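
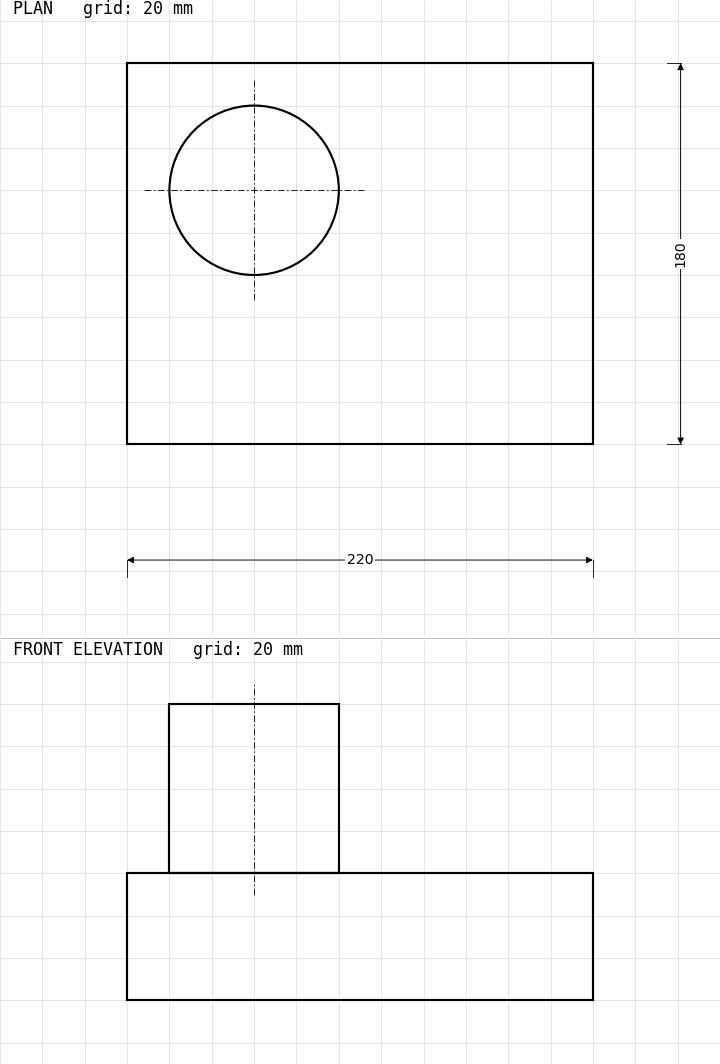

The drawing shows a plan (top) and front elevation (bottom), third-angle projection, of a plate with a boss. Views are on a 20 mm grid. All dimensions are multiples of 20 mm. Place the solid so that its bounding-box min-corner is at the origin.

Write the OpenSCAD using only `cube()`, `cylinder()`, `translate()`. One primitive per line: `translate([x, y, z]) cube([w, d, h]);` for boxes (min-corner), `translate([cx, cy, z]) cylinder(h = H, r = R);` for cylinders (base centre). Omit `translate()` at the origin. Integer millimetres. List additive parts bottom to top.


cube([220, 180, 60]);
translate([60, 120, 60]) cylinder(h = 80, r = 40);


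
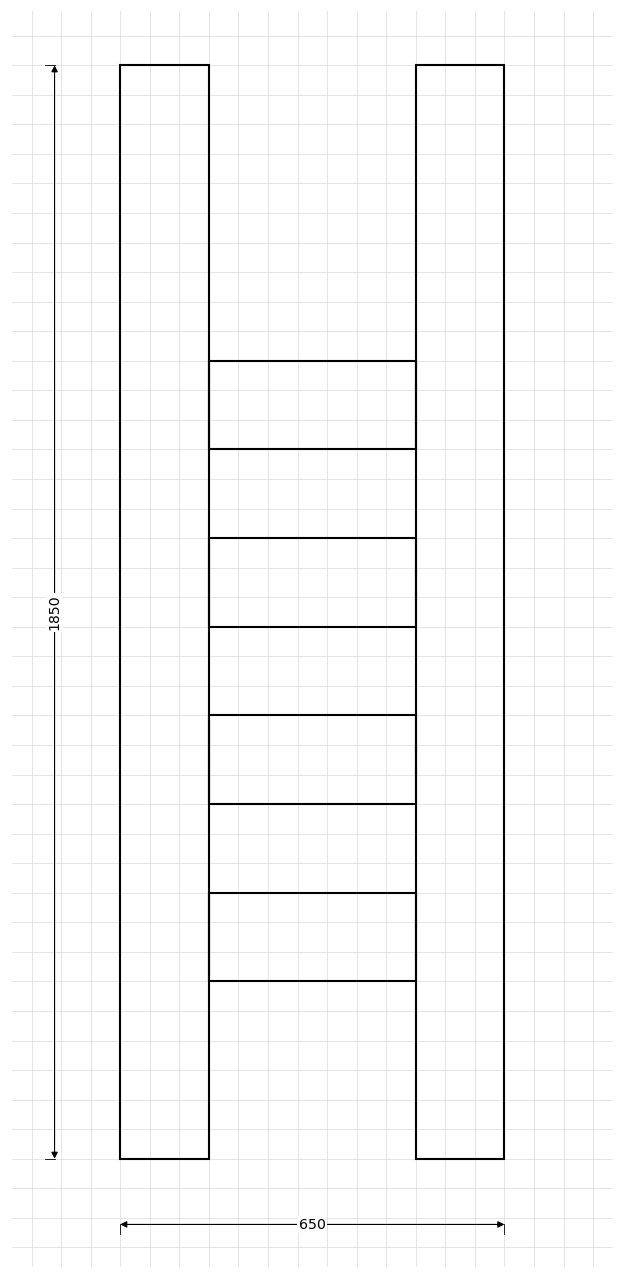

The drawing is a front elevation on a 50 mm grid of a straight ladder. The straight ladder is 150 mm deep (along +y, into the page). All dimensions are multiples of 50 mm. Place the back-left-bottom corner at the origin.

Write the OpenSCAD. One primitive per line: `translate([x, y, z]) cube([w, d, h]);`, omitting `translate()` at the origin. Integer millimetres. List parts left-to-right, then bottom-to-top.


cube([150, 150, 1850]);
translate([150, 0, 300]) cube([350, 150, 150]);
translate([150, 0, 600]) cube([350, 150, 150]);
translate([150, 0, 900]) cube([350, 150, 150]);
translate([150, 0, 1200]) cube([350, 150, 150]);
translate([500, 0, 0]) cube([150, 150, 1850]);


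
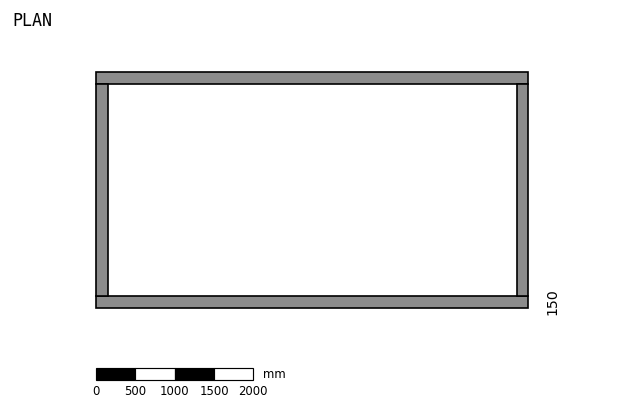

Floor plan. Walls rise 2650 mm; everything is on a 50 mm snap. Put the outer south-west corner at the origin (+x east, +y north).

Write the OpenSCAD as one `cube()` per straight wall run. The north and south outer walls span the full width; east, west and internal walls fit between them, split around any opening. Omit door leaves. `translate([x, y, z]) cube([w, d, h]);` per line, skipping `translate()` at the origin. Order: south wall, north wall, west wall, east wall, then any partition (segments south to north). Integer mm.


cube([5500, 150, 2650]);
translate([0, 2850, 0]) cube([5500, 150, 2650]);
translate([0, 150, 0]) cube([150, 2700, 2650]);
translate([5350, 150, 0]) cube([150, 2700, 2650]);


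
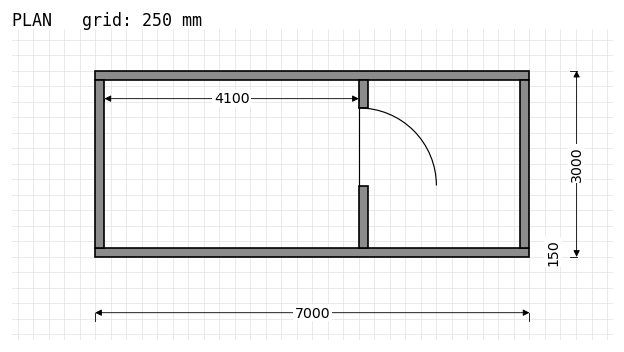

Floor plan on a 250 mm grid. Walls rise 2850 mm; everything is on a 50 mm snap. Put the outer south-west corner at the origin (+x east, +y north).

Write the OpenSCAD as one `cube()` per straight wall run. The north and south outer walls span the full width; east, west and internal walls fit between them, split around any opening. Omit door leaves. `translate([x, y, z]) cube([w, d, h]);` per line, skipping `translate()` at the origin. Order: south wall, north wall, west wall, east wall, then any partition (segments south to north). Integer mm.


cube([7000, 150, 2850]);
translate([0, 2850, 0]) cube([7000, 150, 2850]);
translate([0, 150, 0]) cube([150, 2700, 2850]);
translate([6850, 150, 0]) cube([150, 2700, 2850]);
translate([4250, 150, 0]) cube([150, 1000, 2850]);
translate([4250, 2400, 0]) cube([150, 450, 2850]);


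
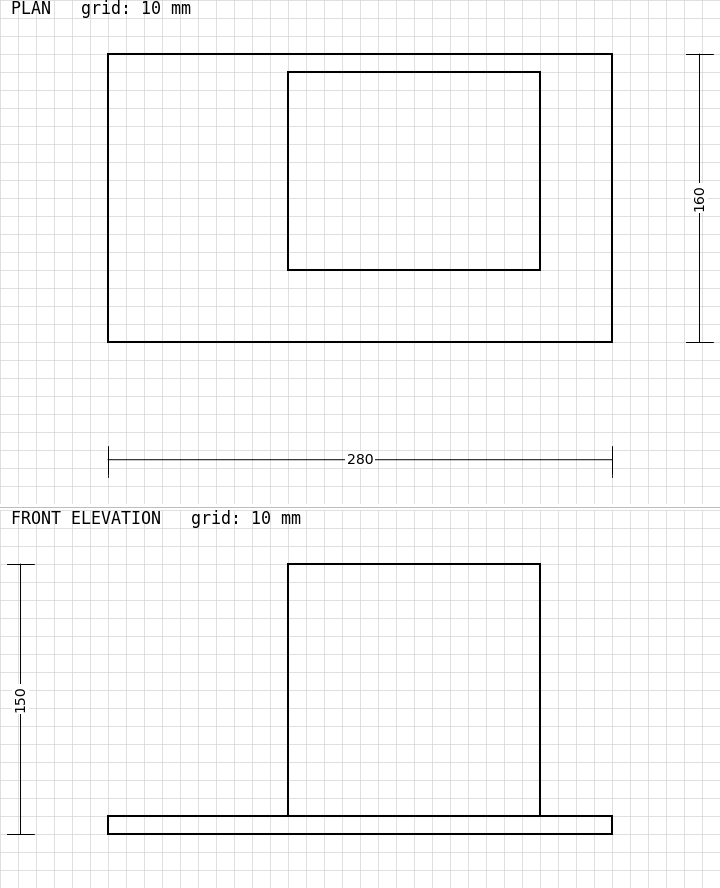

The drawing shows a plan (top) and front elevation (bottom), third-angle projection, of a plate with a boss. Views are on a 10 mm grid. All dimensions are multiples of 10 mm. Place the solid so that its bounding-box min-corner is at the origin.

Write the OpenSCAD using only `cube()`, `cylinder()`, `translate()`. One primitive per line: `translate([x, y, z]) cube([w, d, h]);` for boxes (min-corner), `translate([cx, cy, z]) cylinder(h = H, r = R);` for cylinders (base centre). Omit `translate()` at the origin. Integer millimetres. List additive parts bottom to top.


cube([280, 160, 10]);
translate([100, 40, 10]) cube([140, 110, 140]);


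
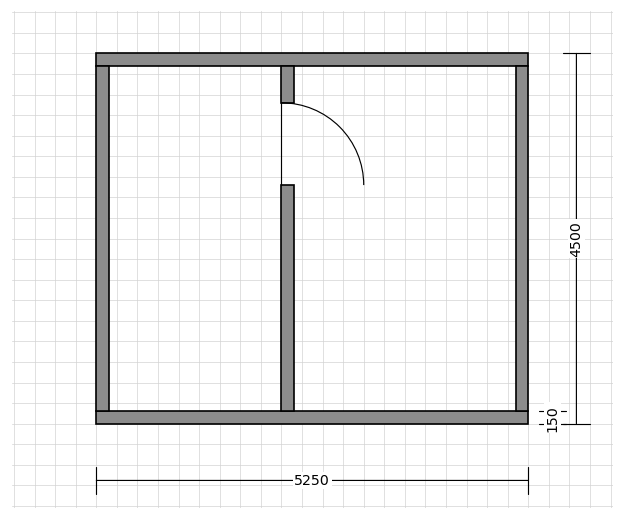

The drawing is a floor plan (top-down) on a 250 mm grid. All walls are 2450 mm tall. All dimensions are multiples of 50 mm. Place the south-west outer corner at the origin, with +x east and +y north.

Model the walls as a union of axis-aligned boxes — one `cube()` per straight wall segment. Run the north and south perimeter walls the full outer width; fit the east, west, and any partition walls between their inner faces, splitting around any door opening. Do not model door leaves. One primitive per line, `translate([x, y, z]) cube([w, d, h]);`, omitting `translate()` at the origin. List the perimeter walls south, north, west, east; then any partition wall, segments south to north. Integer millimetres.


cube([5250, 150, 2450]);
translate([0, 4350, 0]) cube([5250, 150, 2450]);
translate([0, 150, 0]) cube([150, 4200, 2450]);
translate([5100, 150, 0]) cube([150, 4200, 2450]);
translate([2250, 150, 0]) cube([150, 2750, 2450]);
translate([2250, 3900, 0]) cube([150, 450, 2450]);


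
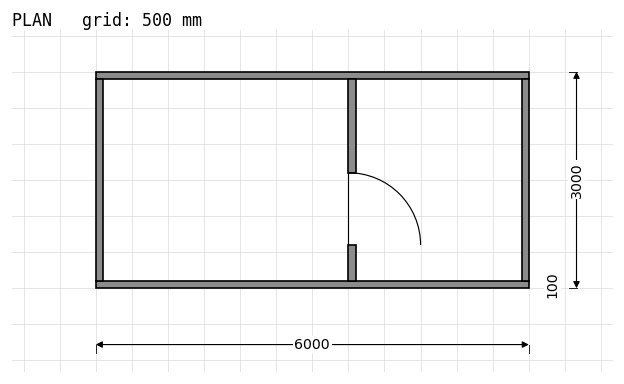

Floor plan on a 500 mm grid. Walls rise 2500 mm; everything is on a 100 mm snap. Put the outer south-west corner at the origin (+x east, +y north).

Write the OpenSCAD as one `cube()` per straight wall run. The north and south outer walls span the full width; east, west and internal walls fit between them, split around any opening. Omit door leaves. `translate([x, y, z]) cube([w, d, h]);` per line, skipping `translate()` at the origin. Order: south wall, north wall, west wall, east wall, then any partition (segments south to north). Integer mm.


cube([6000, 100, 2500]);
translate([0, 2900, 0]) cube([6000, 100, 2500]);
translate([0, 100, 0]) cube([100, 2800, 2500]);
translate([5900, 100, 0]) cube([100, 2800, 2500]);
translate([3500, 100, 0]) cube([100, 500, 2500]);
translate([3500, 1600, 0]) cube([100, 1300, 2500]);


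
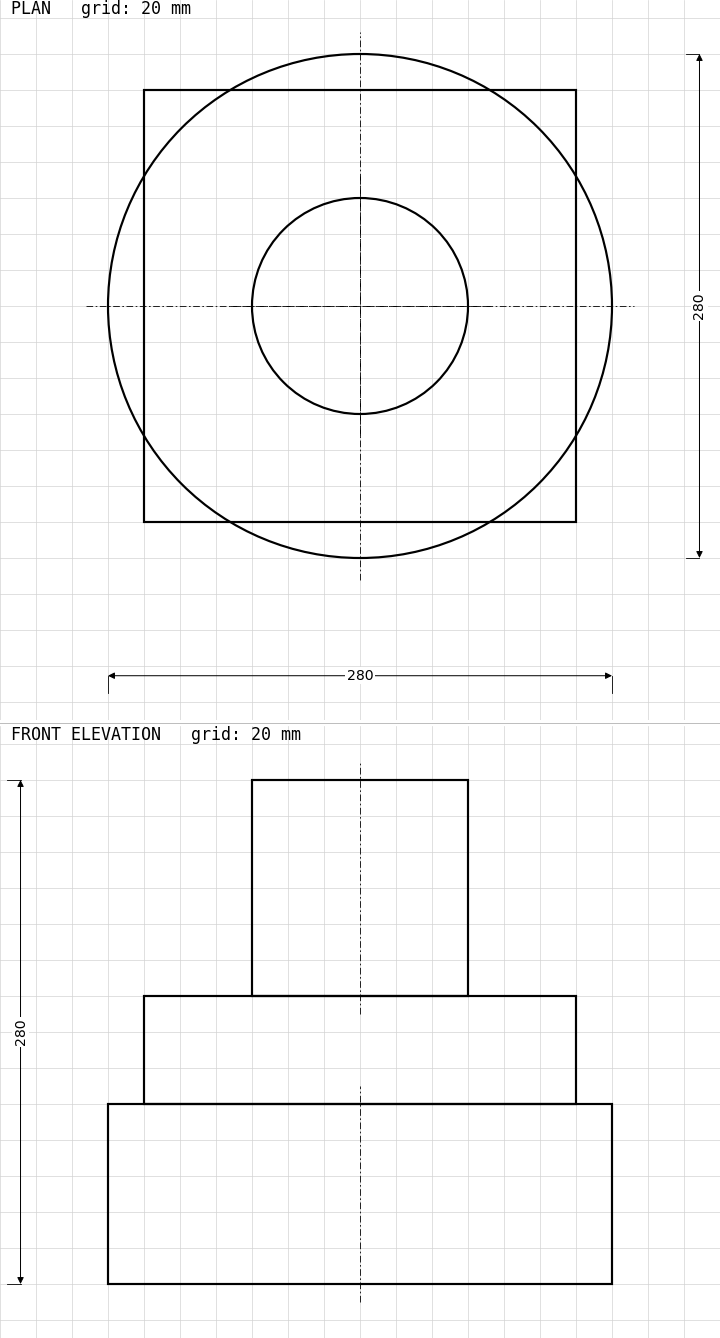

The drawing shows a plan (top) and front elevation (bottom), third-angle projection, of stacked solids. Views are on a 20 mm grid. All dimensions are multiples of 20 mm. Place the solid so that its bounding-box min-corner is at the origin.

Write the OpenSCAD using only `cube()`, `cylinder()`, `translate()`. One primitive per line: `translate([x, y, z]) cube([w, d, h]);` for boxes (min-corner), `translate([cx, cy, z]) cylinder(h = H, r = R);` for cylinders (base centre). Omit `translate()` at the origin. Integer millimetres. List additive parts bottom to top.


translate([140, 140, 0]) cylinder(h = 100, r = 140);
translate([20, 20, 100]) cube([240, 240, 60]);
translate([140, 140, 160]) cylinder(h = 120, r = 60);


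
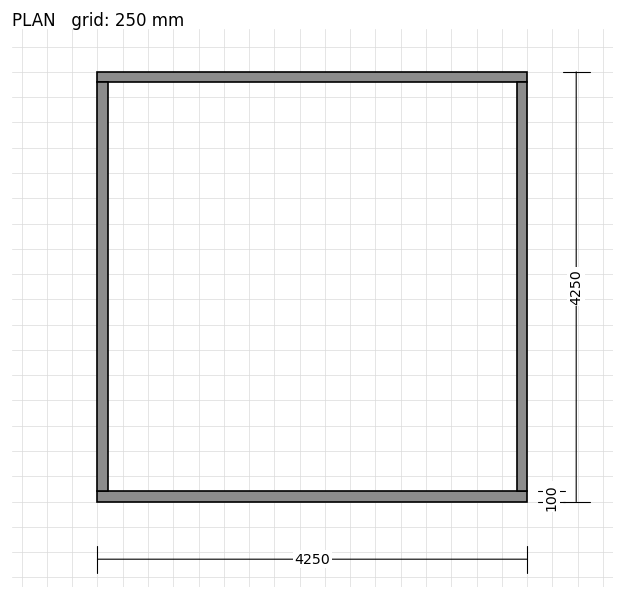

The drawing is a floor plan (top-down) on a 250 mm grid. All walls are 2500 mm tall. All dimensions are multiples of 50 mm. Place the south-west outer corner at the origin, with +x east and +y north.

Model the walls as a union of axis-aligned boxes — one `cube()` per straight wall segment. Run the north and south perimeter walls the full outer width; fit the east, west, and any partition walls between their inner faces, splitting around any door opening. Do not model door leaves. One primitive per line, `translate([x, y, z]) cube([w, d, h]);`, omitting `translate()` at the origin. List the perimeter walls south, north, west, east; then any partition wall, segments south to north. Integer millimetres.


cube([4250, 100, 2500]);
translate([0, 4150, 0]) cube([4250, 100, 2500]);
translate([0, 100, 0]) cube([100, 4050, 2500]);
translate([4150, 100, 0]) cube([100, 4050, 2500]);


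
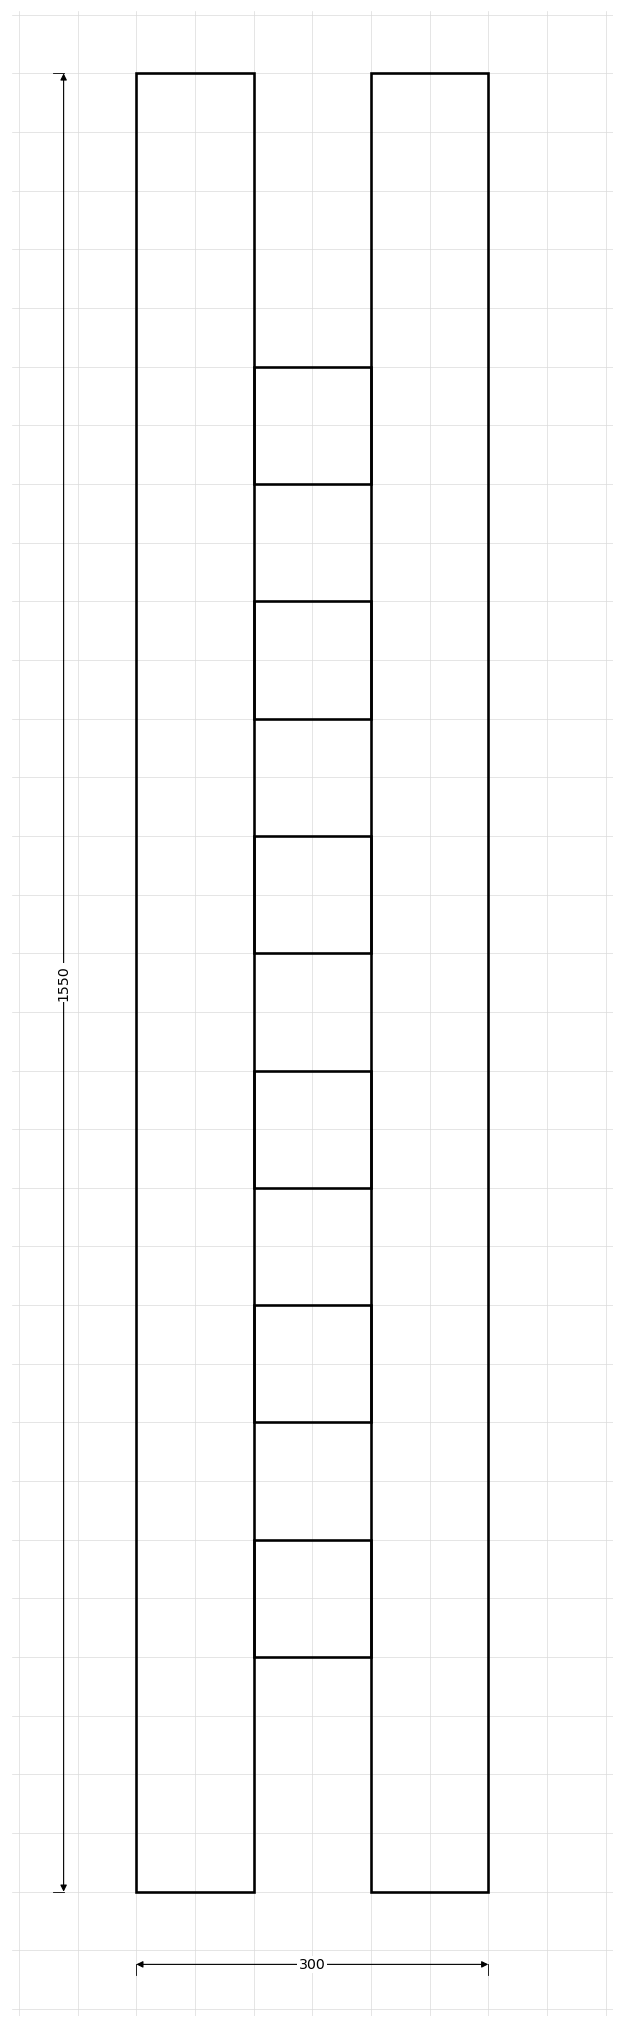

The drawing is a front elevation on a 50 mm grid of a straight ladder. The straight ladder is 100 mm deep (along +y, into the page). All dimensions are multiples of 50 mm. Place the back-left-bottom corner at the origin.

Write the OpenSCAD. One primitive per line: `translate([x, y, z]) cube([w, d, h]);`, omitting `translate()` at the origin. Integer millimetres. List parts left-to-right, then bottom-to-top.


cube([100, 100, 1550]);
translate([100, 0, 200]) cube([100, 100, 100]);
translate([100, 0, 400]) cube([100, 100, 100]);
translate([100, 0, 600]) cube([100, 100, 100]);
translate([100, 0, 800]) cube([100, 100, 100]);
translate([100, 0, 1000]) cube([100, 100, 100]);
translate([100, 0, 1200]) cube([100, 100, 100]);
translate([200, 0, 0]) cube([100, 100, 1550]);


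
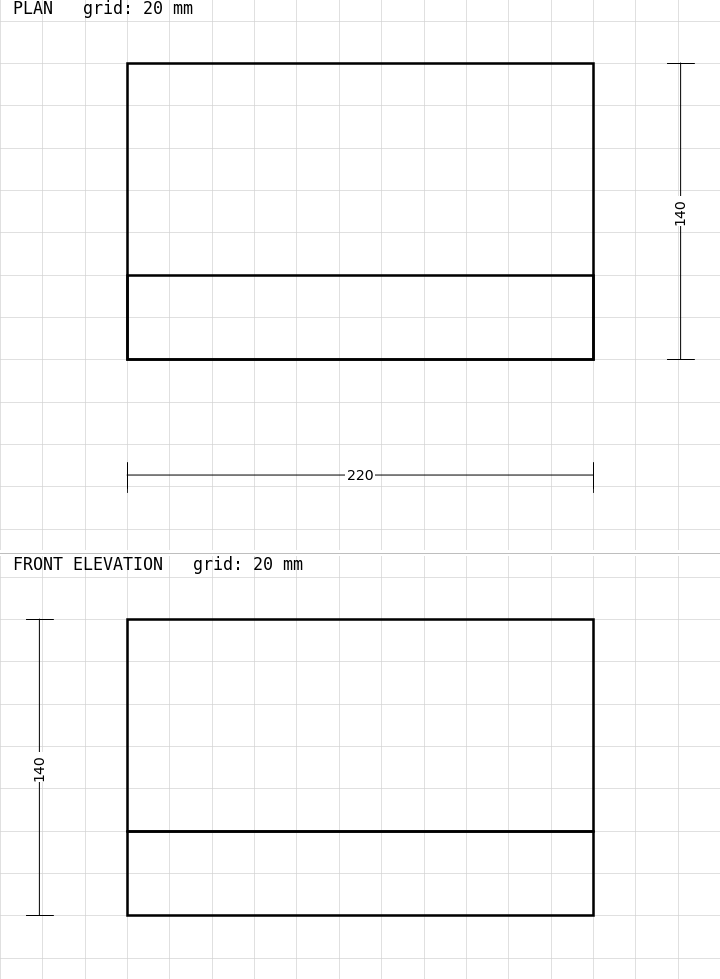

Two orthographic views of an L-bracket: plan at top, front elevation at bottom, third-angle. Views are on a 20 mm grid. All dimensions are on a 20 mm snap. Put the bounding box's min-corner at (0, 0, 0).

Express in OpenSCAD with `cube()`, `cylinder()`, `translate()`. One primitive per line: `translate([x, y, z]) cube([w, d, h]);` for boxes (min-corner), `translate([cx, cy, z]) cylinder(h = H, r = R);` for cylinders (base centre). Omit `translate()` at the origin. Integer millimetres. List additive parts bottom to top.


cube([220, 140, 40]);
translate([0, 0, 40]) cube([220, 40, 100]);


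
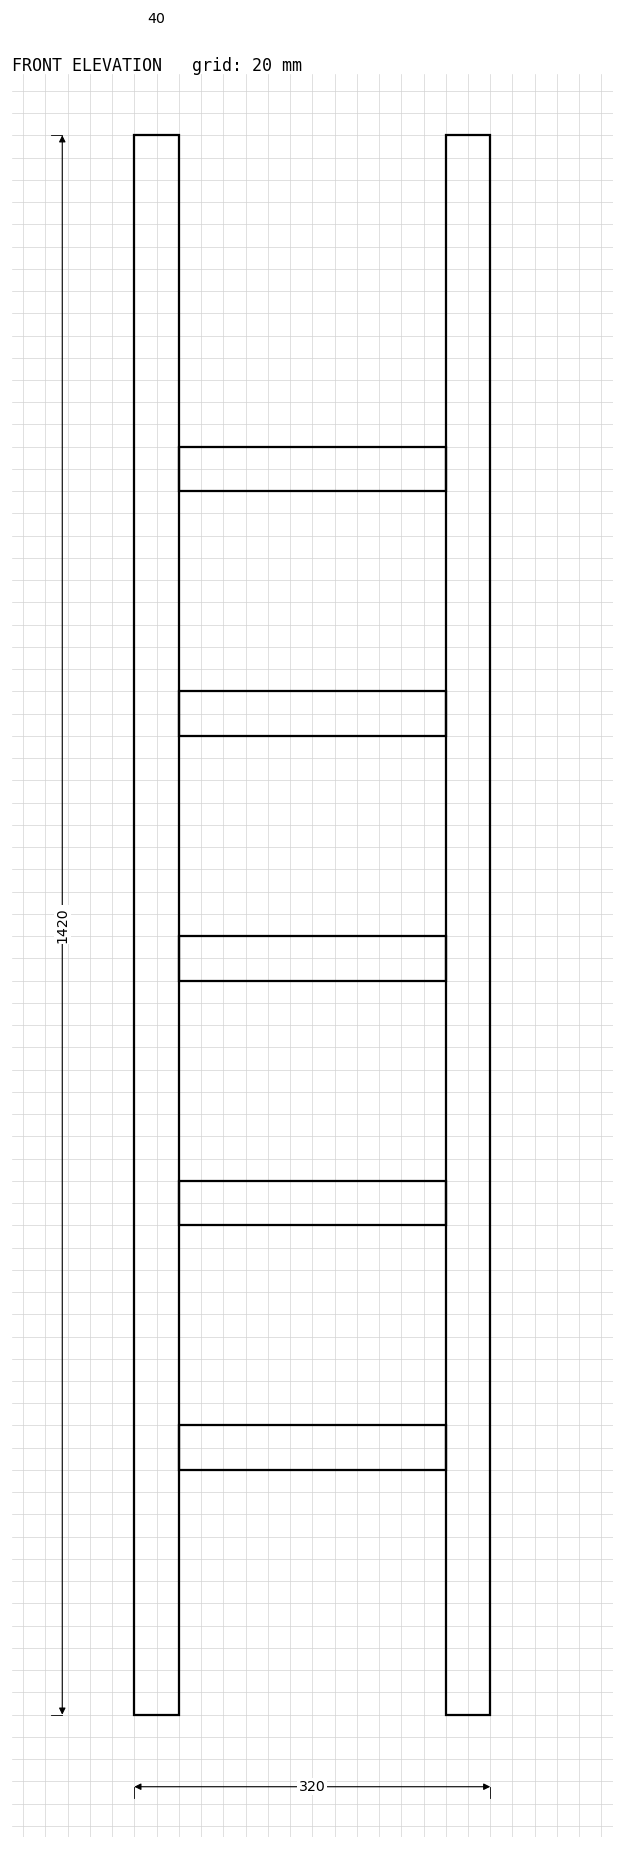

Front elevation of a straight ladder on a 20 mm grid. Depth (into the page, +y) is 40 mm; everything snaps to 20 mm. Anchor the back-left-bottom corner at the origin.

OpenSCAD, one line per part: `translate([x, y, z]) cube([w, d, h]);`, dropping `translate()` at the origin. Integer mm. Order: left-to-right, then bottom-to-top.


cube([40, 40, 1420]);
translate([40, 0, 220]) cube([240, 40, 40]);
translate([40, 0, 440]) cube([240, 40, 40]);
translate([40, 0, 660]) cube([240, 40, 40]);
translate([40, 0, 880]) cube([240, 40, 40]);
translate([40, 0, 1100]) cube([240, 40, 40]);
translate([280, 0, 0]) cube([40, 40, 1420]);


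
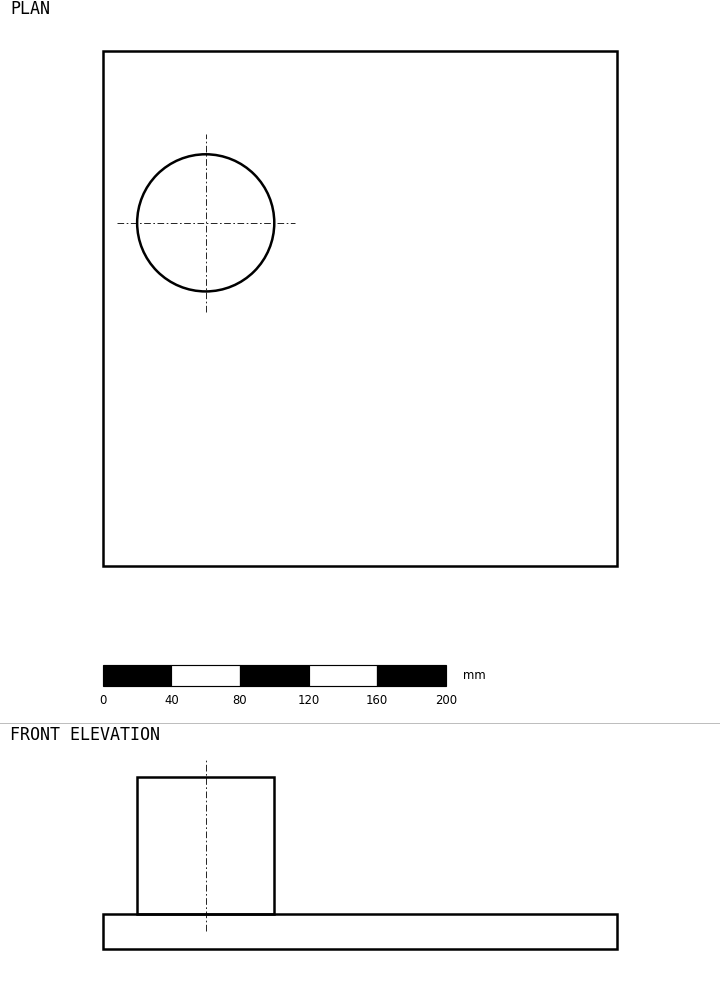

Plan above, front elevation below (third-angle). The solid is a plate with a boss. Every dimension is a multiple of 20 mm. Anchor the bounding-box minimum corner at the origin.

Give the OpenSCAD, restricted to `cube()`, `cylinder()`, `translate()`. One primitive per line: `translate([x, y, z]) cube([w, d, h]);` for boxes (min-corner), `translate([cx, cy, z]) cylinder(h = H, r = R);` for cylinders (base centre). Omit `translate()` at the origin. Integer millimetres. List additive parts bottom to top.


cube([300, 300, 20]);
translate([60, 200, 20]) cylinder(h = 80, r = 40);


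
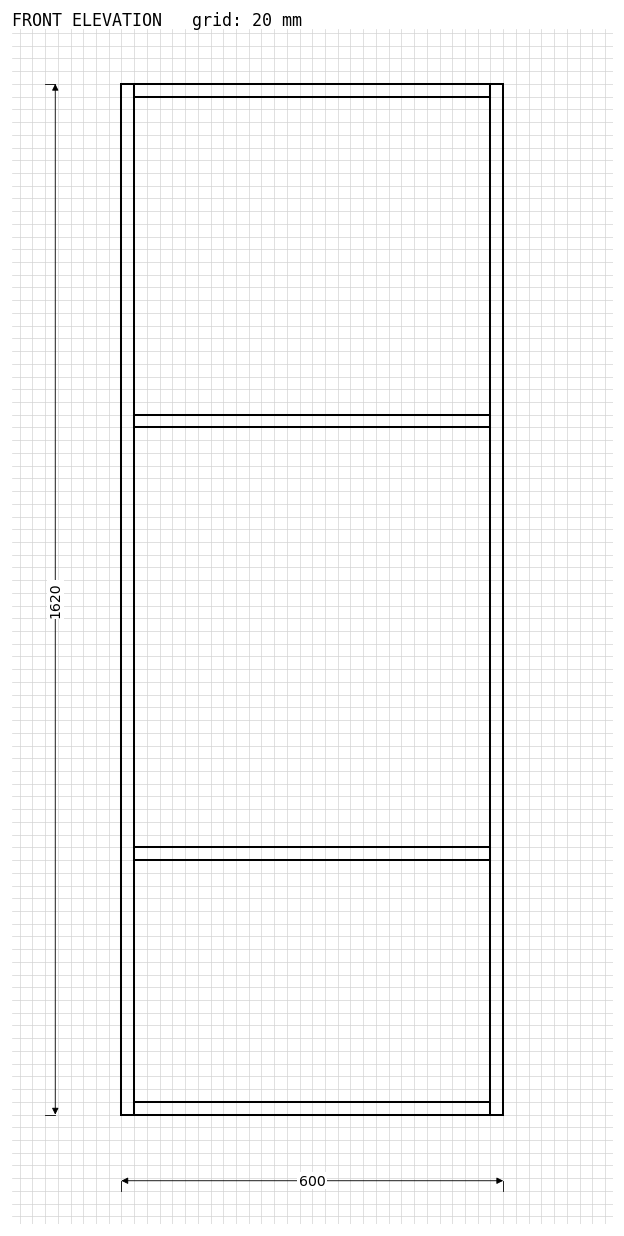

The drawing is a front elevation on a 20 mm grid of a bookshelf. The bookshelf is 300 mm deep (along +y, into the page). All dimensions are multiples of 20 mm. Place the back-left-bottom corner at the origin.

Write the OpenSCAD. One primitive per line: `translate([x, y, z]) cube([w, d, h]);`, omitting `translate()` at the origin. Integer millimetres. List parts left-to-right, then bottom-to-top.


cube([20, 300, 1620]);
translate([20, 0, 0]) cube([560, 300, 20]);
translate([20, 0, 400]) cube([560, 300, 20]);
translate([20, 0, 1080]) cube([560, 300, 20]);
translate([20, 0, 1600]) cube([560, 300, 20]);
translate([580, 0, 0]) cube([20, 300, 1620]);


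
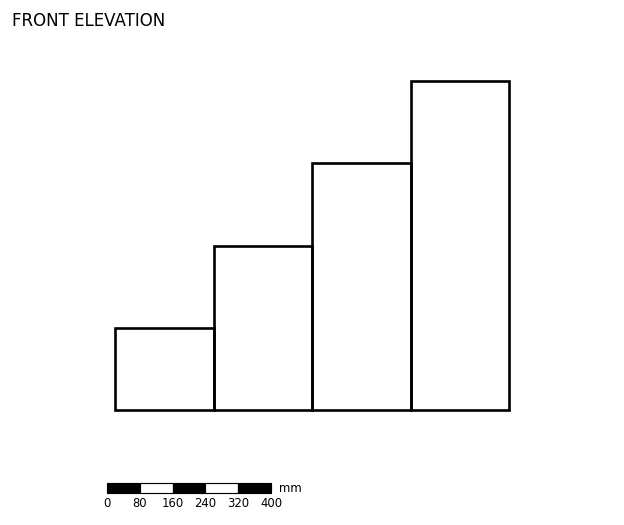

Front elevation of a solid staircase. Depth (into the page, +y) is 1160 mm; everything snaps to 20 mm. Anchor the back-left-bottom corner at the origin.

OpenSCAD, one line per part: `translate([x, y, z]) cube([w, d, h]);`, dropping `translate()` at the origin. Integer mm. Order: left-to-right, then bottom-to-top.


cube([240, 1160, 200]);
translate([240, 0, 0]) cube([240, 1160, 400]);
translate([480, 0, 0]) cube([240, 1160, 600]);
translate([720, 0, 0]) cube([240, 1160, 800]);


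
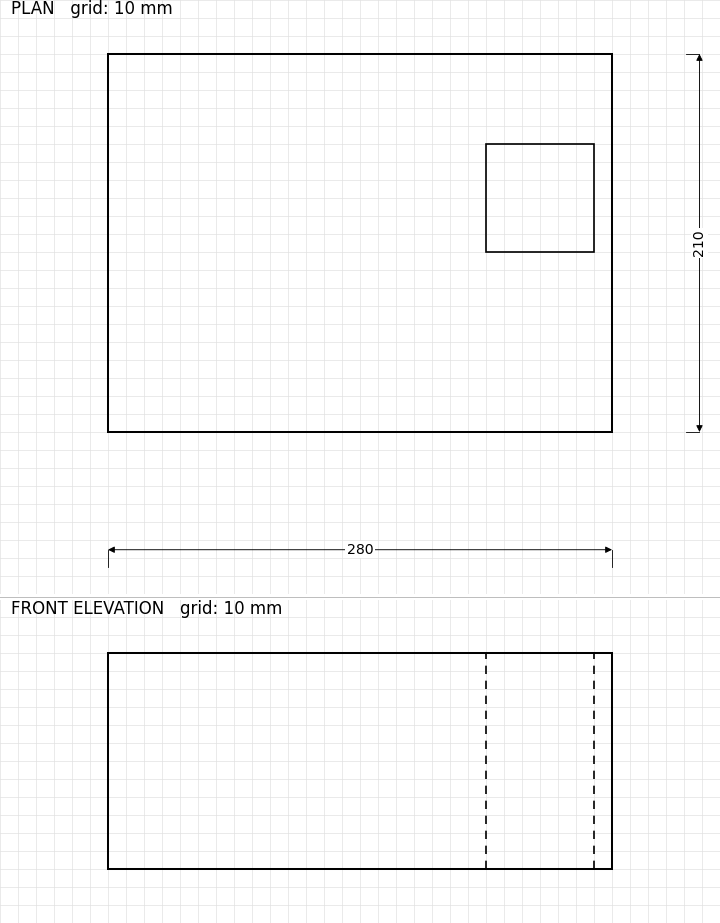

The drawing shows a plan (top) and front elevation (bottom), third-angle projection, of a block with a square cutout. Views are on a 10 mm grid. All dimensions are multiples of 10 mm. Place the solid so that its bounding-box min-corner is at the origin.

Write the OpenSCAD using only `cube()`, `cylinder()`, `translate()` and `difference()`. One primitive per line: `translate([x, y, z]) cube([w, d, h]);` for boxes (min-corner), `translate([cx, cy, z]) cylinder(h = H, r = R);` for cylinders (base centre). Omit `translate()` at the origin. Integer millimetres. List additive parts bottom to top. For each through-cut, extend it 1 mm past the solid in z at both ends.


difference() {
  cube([280, 210, 120]);
  translate([210, 100, -1]) cube([60, 60, 122]);
}


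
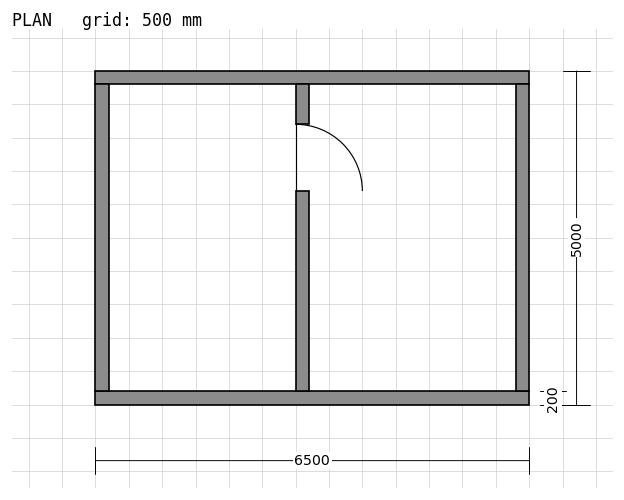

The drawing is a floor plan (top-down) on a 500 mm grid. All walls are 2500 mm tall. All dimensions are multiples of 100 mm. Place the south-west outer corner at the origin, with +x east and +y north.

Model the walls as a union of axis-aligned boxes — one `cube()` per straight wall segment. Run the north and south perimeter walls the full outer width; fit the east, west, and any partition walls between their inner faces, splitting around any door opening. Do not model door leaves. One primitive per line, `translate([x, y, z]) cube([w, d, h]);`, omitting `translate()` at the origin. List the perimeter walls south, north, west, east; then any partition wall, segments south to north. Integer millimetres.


cube([6500, 200, 2500]);
translate([0, 4800, 0]) cube([6500, 200, 2500]);
translate([0, 200, 0]) cube([200, 4600, 2500]);
translate([6300, 200, 0]) cube([200, 4600, 2500]);
translate([3000, 200, 0]) cube([200, 3000, 2500]);
translate([3000, 4200, 0]) cube([200, 600, 2500]);


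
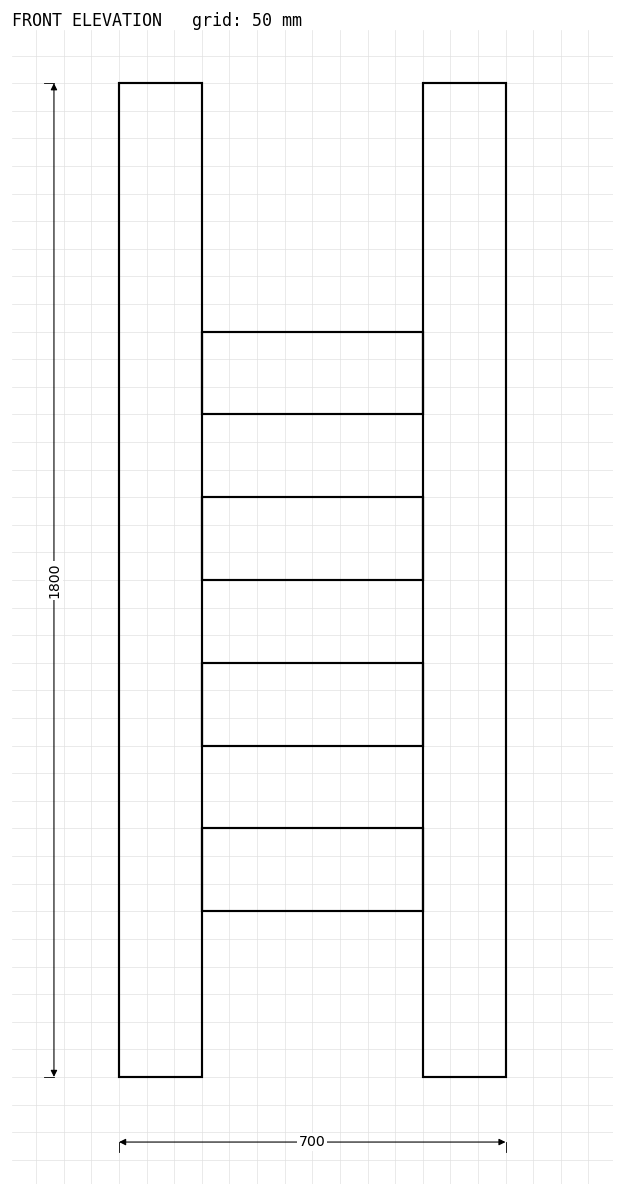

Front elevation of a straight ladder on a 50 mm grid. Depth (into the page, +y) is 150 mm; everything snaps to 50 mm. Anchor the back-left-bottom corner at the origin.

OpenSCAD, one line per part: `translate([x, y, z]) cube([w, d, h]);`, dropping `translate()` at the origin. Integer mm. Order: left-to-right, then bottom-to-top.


cube([150, 150, 1800]);
translate([150, 0, 300]) cube([400, 150, 150]);
translate([150, 0, 600]) cube([400, 150, 150]);
translate([150, 0, 900]) cube([400, 150, 150]);
translate([150, 0, 1200]) cube([400, 150, 150]);
translate([550, 0, 0]) cube([150, 150, 1800]);


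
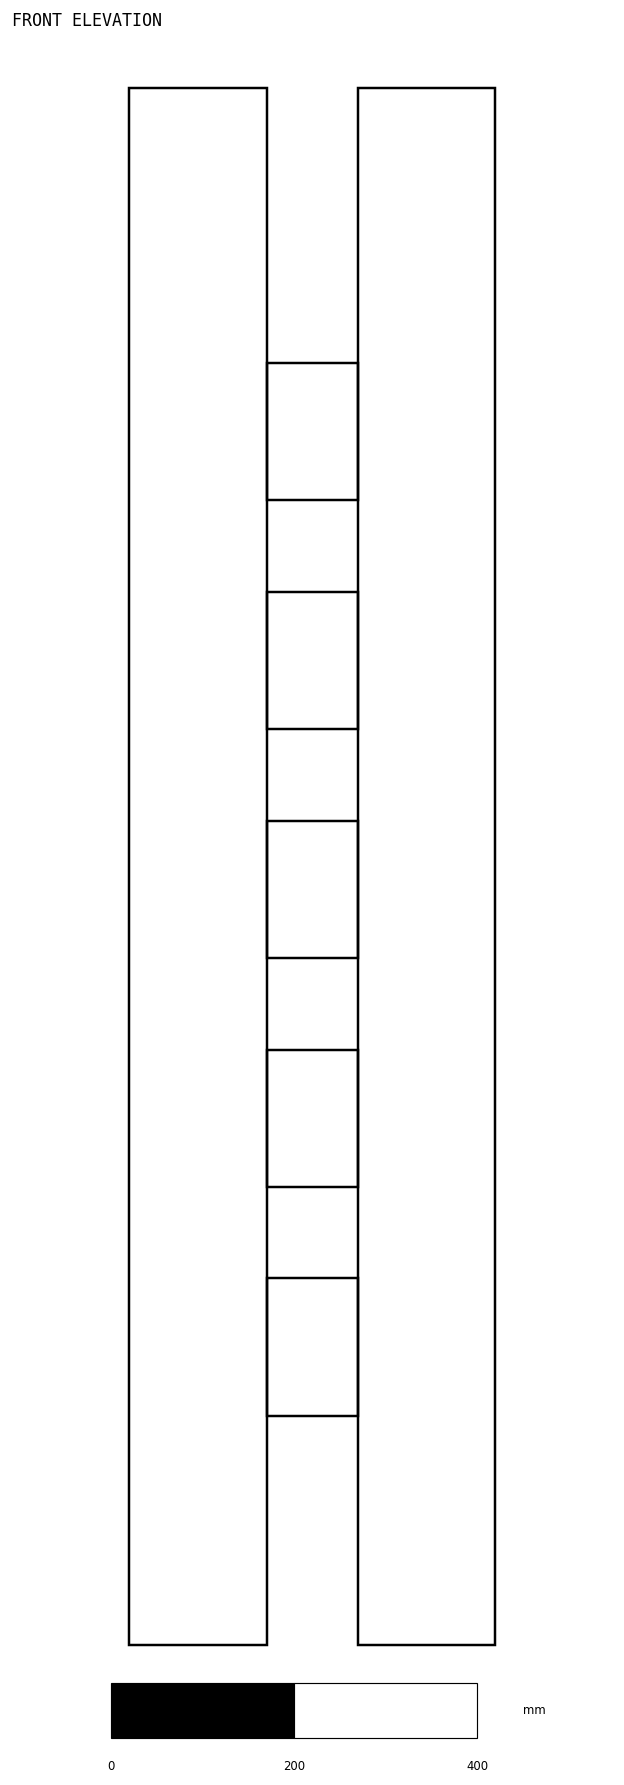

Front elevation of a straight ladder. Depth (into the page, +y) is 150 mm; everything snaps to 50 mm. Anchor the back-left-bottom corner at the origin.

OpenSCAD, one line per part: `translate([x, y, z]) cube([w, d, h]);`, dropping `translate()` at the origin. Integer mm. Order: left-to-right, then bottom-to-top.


cube([150, 150, 1700]);
translate([150, 0, 250]) cube([100, 150, 150]);
translate([150, 0, 500]) cube([100, 150, 150]);
translate([150, 0, 750]) cube([100, 150, 150]);
translate([150, 0, 1000]) cube([100, 150, 150]);
translate([150, 0, 1250]) cube([100, 150, 150]);
translate([250, 0, 0]) cube([150, 150, 1700]);


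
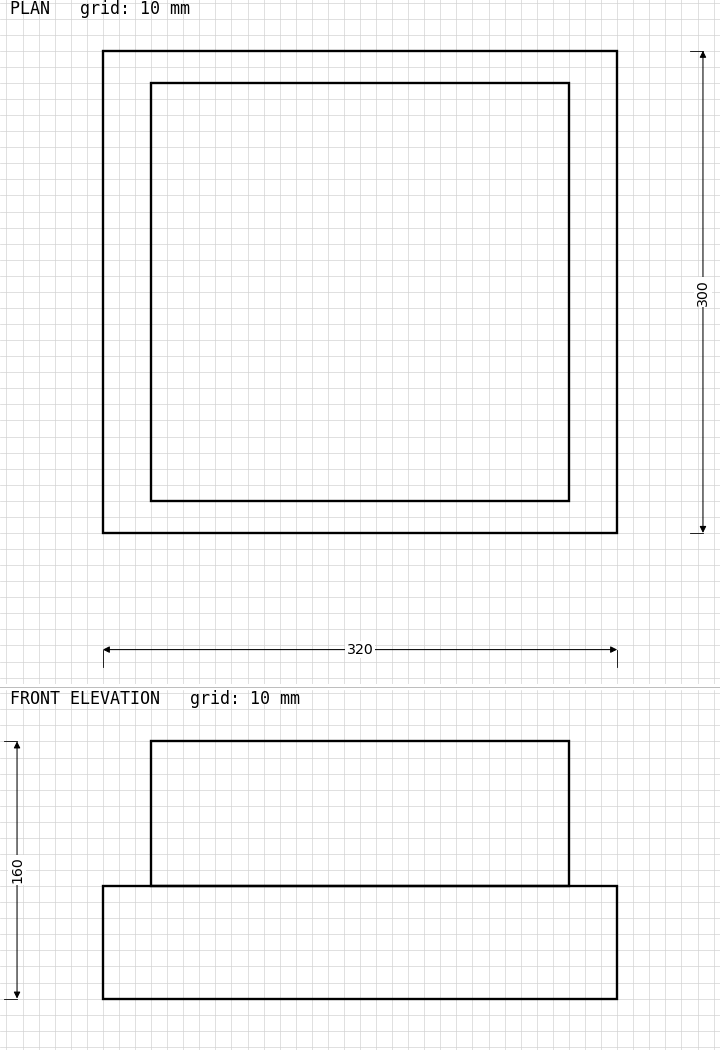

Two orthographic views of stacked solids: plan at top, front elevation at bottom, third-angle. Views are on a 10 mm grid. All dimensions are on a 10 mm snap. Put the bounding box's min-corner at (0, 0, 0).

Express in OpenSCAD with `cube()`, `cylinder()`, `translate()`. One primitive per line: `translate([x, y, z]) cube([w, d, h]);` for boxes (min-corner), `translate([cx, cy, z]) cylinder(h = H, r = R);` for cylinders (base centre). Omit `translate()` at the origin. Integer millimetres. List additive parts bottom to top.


cube([320, 300, 70]);
translate([30, 20, 70]) cube([260, 260, 90]);


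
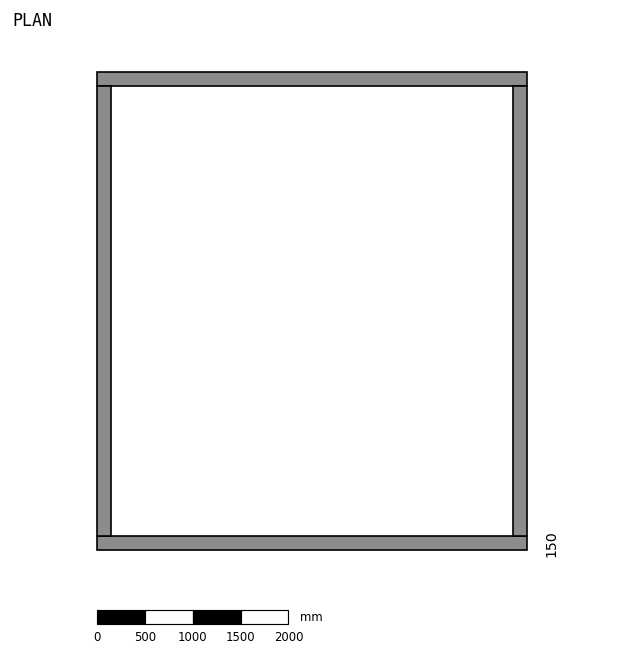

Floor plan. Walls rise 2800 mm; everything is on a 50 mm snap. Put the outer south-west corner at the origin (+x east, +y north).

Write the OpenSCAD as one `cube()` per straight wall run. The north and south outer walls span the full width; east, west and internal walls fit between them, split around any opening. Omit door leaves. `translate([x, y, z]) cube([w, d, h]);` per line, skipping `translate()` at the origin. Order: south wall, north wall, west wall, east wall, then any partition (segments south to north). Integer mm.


cube([4500, 150, 2800]);
translate([0, 4850, 0]) cube([4500, 150, 2800]);
translate([0, 150, 0]) cube([150, 4700, 2800]);
translate([4350, 150, 0]) cube([150, 4700, 2800]);


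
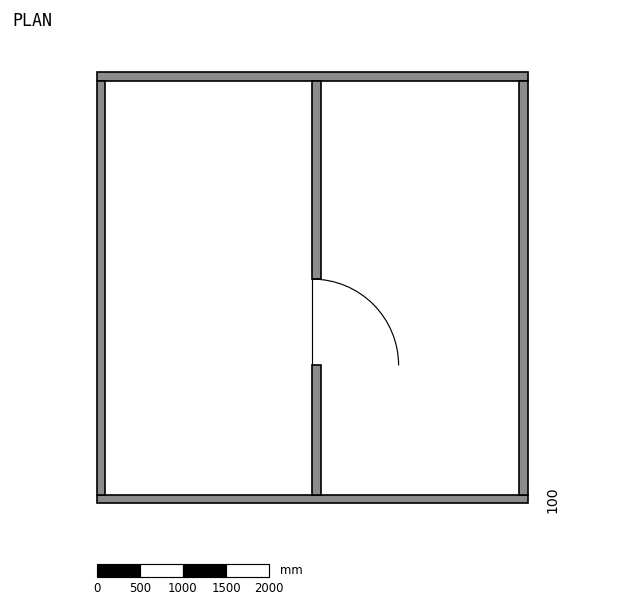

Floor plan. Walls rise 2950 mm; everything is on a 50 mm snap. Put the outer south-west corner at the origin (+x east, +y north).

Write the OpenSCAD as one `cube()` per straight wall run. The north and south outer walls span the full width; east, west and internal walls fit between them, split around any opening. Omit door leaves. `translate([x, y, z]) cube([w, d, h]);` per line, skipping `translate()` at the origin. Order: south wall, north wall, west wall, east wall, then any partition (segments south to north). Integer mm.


cube([5000, 100, 2950]);
translate([0, 4900, 0]) cube([5000, 100, 2950]);
translate([0, 100, 0]) cube([100, 4800, 2950]);
translate([4900, 100, 0]) cube([100, 4800, 2950]);
translate([2500, 100, 0]) cube([100, 1500, 2950]);
translate([2500, 2600, 0]) cube([100, 2300, 2950]);


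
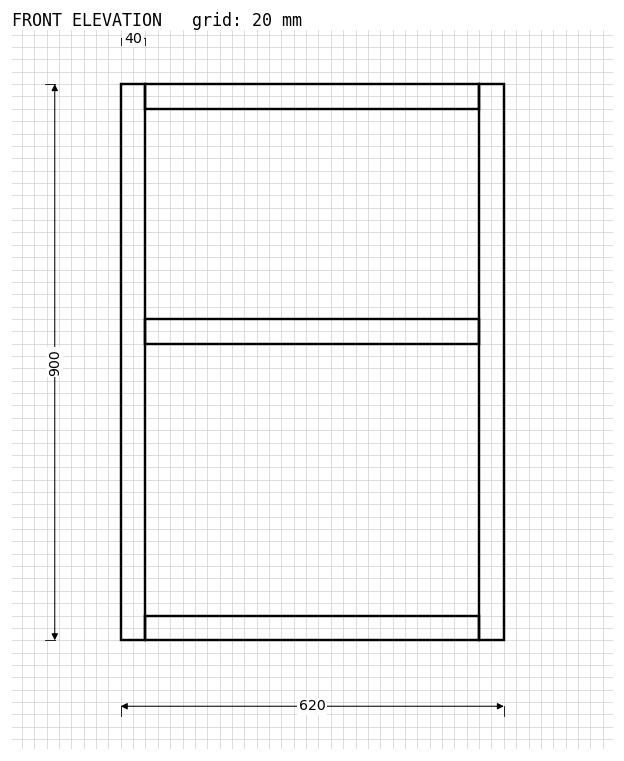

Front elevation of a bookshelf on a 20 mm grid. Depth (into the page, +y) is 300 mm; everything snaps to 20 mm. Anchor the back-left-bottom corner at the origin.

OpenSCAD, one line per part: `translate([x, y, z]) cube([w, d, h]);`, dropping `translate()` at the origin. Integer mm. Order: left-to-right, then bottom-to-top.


cube([40, 300, 900]);
translate([40, 0, 0]) cube([540, 300, 40]);
translate([40, 0, 480]) cube([540, 300, 40]);
translate([40, 0, 860]) cube([540, 300, 40]);
translate([580, 0, 0]) cube([40, 300, 900]);


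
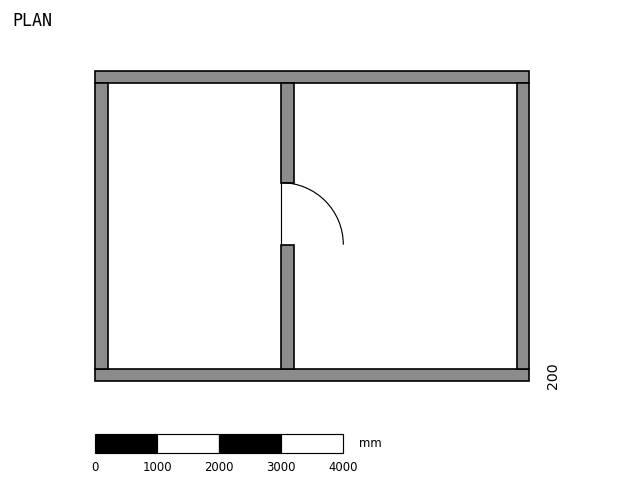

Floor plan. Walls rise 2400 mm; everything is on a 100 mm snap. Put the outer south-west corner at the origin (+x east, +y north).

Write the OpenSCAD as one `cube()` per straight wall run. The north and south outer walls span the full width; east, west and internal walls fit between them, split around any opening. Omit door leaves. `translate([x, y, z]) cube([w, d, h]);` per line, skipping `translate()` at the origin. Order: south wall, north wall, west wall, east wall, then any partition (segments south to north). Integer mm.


cube([7000, 200, 2400]);
translate([0, 4800, 0]) cube([7000, 200, 2400]);
translate([0, 200, 0]) cube([200, 4600, 2400]);
translate([6800, 200, 0]) cube([200, 4600, 2400]);
translate([3000, 200, 0]) cube([200, 2000, 2400]);
translate([3000, 3200, 0]) cube([200, 1600, 2400]);


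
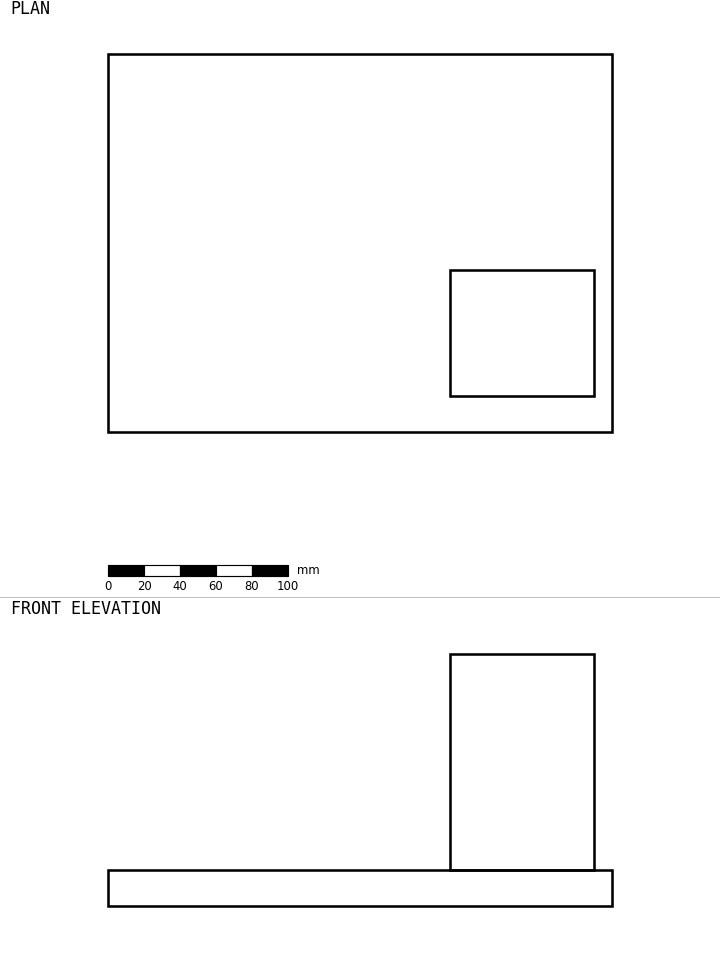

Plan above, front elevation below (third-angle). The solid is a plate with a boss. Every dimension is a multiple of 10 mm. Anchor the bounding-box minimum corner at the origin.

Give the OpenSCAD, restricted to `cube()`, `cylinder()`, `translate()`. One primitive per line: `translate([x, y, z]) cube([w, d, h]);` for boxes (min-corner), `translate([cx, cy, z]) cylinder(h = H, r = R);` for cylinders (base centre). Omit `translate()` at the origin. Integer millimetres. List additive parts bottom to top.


cube([280, 210, 20]);
translate([190, 20, 20]) cube([80, 70, 120]);


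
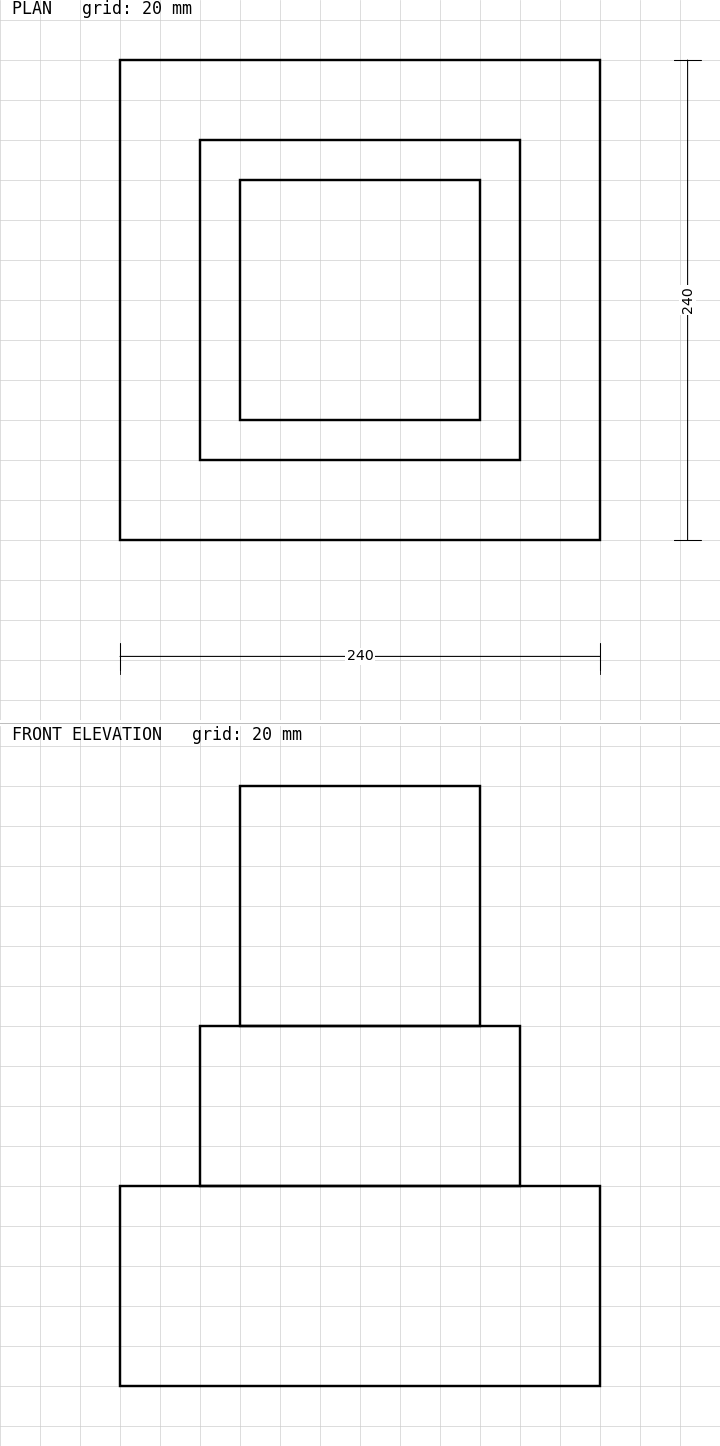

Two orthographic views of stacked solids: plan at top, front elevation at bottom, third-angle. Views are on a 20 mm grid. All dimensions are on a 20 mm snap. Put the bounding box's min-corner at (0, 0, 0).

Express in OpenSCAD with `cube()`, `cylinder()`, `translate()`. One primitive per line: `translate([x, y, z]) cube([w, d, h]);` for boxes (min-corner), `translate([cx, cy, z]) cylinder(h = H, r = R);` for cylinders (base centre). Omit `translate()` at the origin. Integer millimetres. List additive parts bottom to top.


cube([240, 240, 100]);
translate([40, 40, 100]) cube([160, 160, 80]);
translate([60, 60, 180]) cube([120, 120, 120]);


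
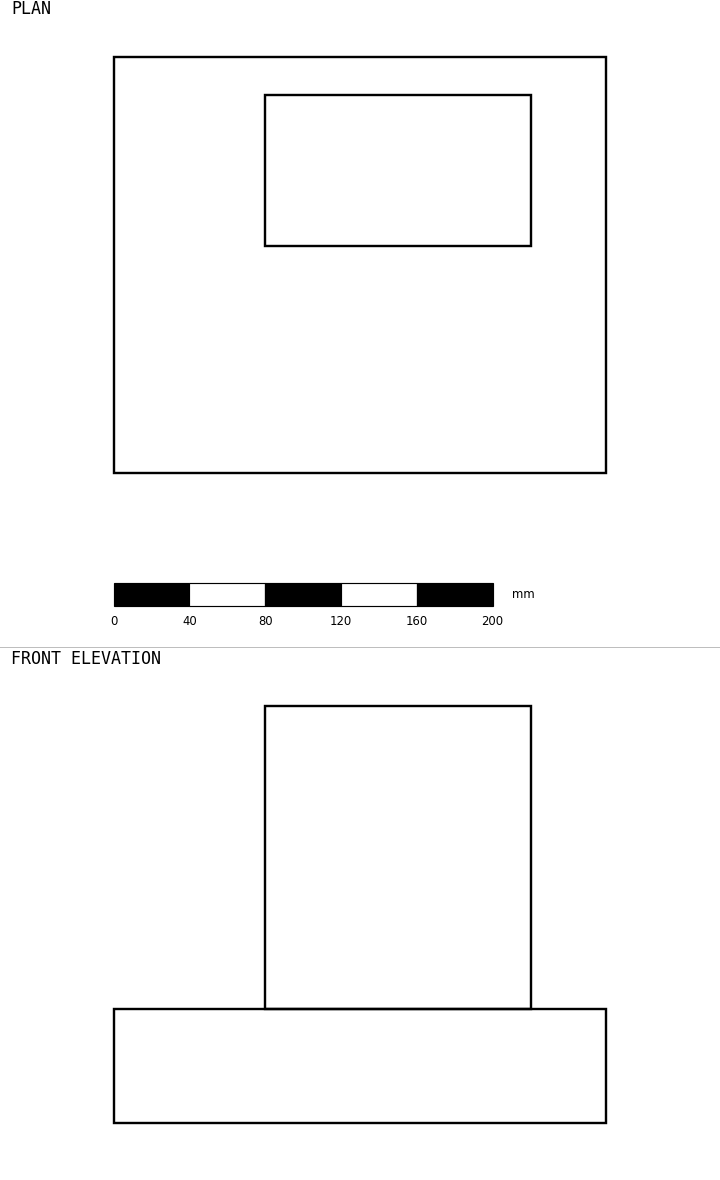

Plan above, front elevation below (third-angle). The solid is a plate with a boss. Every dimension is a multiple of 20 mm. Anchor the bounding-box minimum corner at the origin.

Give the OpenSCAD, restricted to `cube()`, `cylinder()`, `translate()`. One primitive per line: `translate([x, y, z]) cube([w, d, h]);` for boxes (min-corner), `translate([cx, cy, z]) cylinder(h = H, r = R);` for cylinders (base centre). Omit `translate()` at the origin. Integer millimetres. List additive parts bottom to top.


cube([260, 220, 60]);
translate([80, 120, 60]) cube([140, 80, 160]);


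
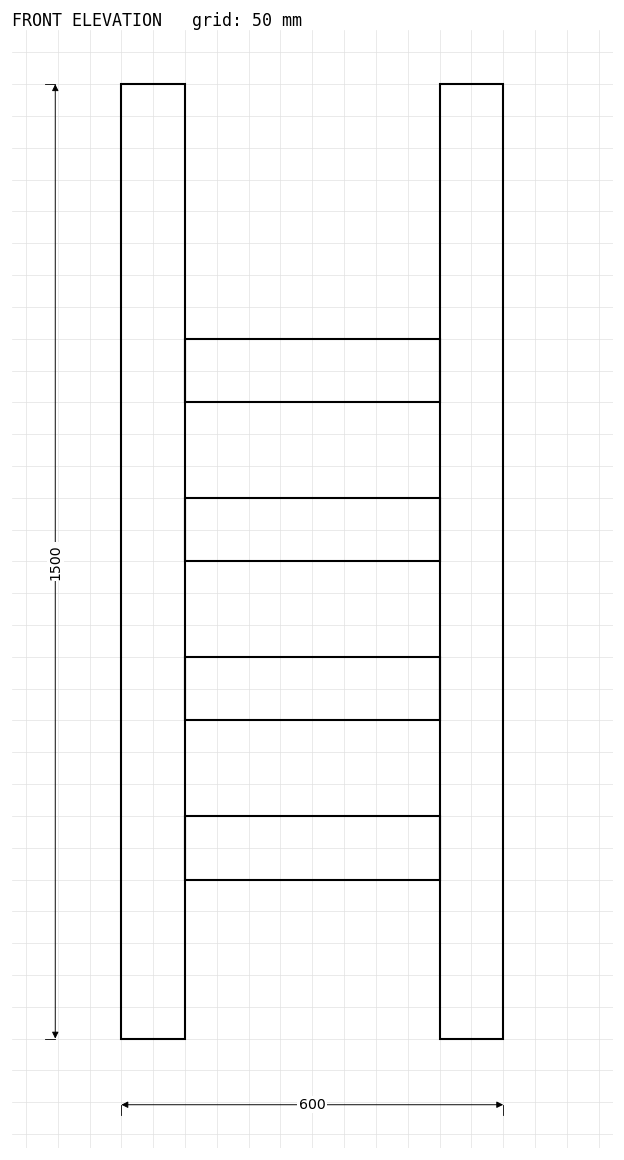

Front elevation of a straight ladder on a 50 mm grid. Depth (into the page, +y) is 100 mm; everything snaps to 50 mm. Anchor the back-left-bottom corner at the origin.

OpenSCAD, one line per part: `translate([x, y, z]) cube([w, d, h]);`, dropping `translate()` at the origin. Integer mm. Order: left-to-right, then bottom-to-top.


cube([100, 100, 1500]);
translate([100, 0, 250]) cube([400, 100, 100]);
translate([100, 0, 500]) cube([400, 100, 100]);
translate([100, 0, 750]) cube([400, 100, 100]);
translate([100, 0, 1000]) cube([400, 100, 100]);
translate([500, 0, 0]) cube([100, 100, 1500]);


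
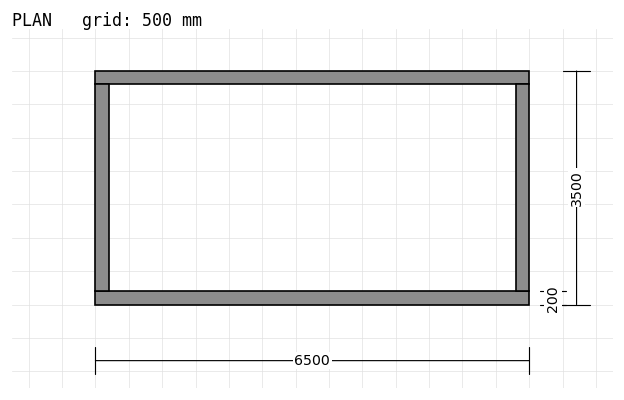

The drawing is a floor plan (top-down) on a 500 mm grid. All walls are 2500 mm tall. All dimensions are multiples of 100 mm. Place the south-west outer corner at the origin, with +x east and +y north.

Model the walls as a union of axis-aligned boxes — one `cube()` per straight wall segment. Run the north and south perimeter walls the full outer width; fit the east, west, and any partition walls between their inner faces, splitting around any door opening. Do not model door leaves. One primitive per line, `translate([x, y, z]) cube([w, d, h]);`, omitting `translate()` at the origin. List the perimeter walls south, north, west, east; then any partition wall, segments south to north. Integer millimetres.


cube([6500, 200, 2500]);
translate([0, 3300, 0]) cube([6500, 200, 2500]);
translate([0, 200, 0]) cube([200, 3100, 2500]);
translate([6300, 200, 0]) cube([200, 3100, 2500]);


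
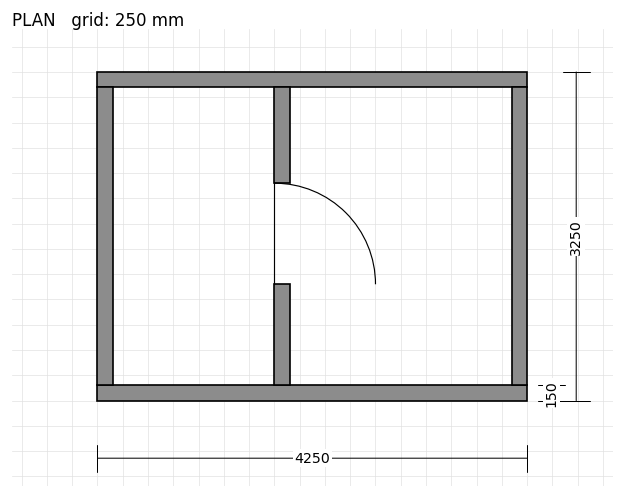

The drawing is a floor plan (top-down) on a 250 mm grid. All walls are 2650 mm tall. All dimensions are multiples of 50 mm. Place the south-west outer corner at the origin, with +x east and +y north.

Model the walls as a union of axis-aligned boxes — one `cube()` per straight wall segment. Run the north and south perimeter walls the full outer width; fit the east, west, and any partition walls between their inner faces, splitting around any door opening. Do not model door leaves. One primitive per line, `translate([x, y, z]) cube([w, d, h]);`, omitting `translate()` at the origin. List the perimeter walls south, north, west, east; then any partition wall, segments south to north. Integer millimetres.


cube([4250, 150, 2650]);
translate([0, 3100, 0]) cube([4250, 150, 2650]);
translate([0, 150, 0]) cube([150, 2950, 2650]);
translate([4100, 150, 0]) cube([150, 2950, 2650]);
translate([1750, 150, 0]) cube([150, 1000, 2650]);
translate([1750, 2150, 0]) cube([150, 950, 2650]);


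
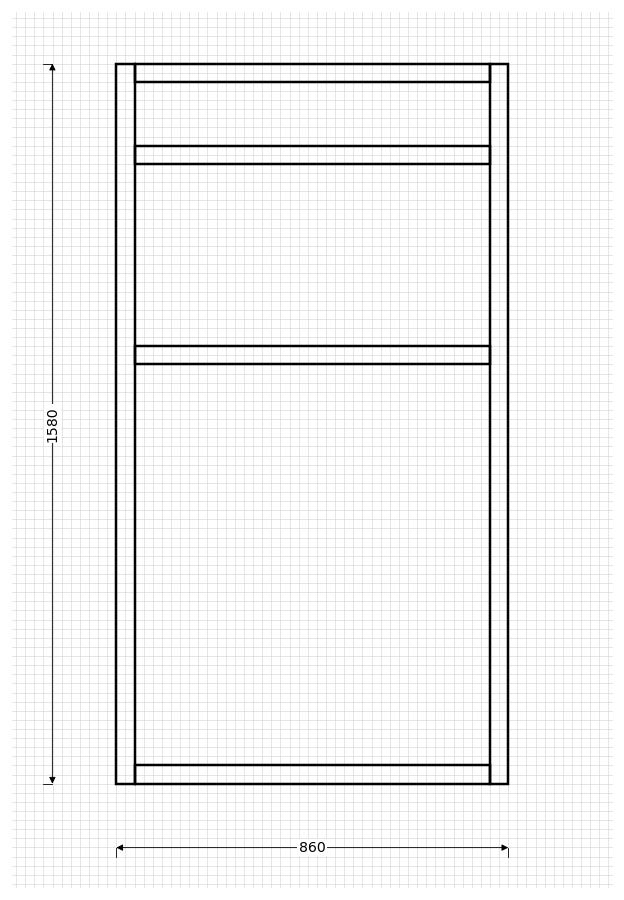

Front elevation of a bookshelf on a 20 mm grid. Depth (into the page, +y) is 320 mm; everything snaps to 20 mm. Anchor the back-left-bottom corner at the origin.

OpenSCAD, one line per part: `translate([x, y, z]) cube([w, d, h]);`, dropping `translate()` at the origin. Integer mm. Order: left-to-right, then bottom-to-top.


cube([40, 320, 1580]);
translate([40, 0, 0]) cube([780, 320, 40]);
translate([40, 0, 920]) cube([780, 320, 40]);
translate([40, 0, 1360]) cube([780, 320, 40]);
translate([40, 0, 1540]) cube([780, 320, 40]);
translate([820, 0, 0]) cube([40, 320, 1580]);


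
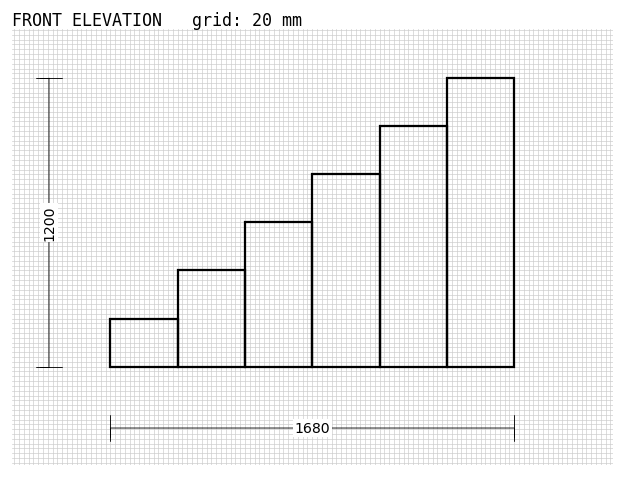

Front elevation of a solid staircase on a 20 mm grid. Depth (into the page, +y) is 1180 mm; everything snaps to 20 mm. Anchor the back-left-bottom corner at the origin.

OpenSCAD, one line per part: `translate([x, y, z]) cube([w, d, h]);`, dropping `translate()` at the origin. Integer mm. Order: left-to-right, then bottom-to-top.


cube([280, 1180, 200]);
translate([280, 0, 0]) cube([280, 1180, 400]);
translate([560, 0, 0]) cube([280, 1180, 600]);
translate([840, 0, 0]) cube([280, 1180, 800]);
translate([1120, 0, 0]) cube([280, 1180, 1000]);
translate([1400, 0, 0]) cube([280, 1180, 1200]);


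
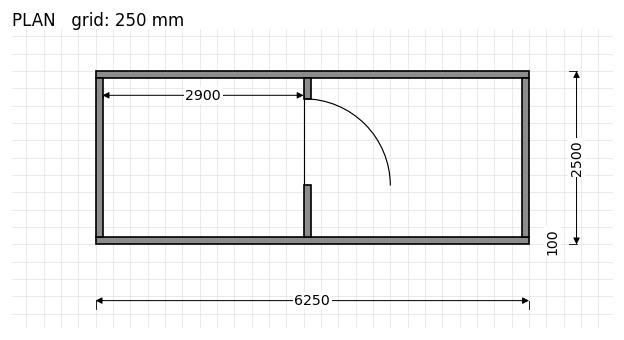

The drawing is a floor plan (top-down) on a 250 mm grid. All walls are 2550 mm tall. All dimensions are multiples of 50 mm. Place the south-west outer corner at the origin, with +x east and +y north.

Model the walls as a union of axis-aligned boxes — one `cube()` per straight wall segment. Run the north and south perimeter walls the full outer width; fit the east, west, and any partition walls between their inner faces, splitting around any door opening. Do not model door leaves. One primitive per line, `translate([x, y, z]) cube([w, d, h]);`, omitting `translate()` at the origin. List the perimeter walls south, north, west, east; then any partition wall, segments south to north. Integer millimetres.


cube([6250, 100, 2550]);
translate([0, 2400, 0]) cube([6250, 100, 2550]);
translate([0, 100, 0]) cube([100, 2300, 2550]);
translate([6150, 100, 0]) cube([100, 2300, 2550]);
translate([3000, 100, 0]) cube([100, 750, 2550]);
translate([3000, 2100, 0]) cube([100, 300, 2550]);


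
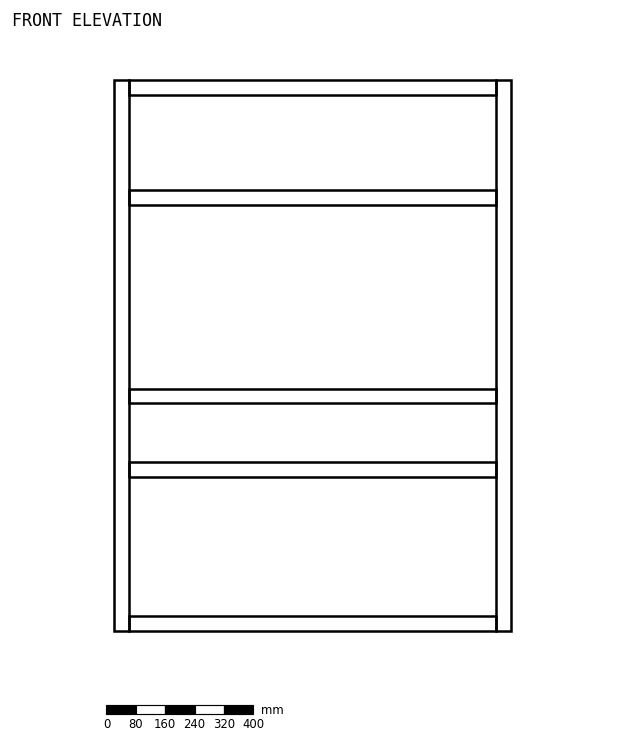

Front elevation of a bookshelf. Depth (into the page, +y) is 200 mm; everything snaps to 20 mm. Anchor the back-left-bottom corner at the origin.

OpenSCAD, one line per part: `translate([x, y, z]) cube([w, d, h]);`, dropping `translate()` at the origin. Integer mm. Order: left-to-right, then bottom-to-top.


cube([40, 200, 1500]);
translate([40, 0, 0]) cube([1000, 200, 40]);
translate([40, 0, 420]) cube([1000, 200, 40]);
translate([40, 0, 620]) cube([1000, 200, 40]);
translate([40, 0, 1160]) cube([1000, 200, 40]);
translate([40, 0, 1460]) cube([1000, 200, 40]);
translate([1040, 0, 0]) cube([40, 200, 1500]);


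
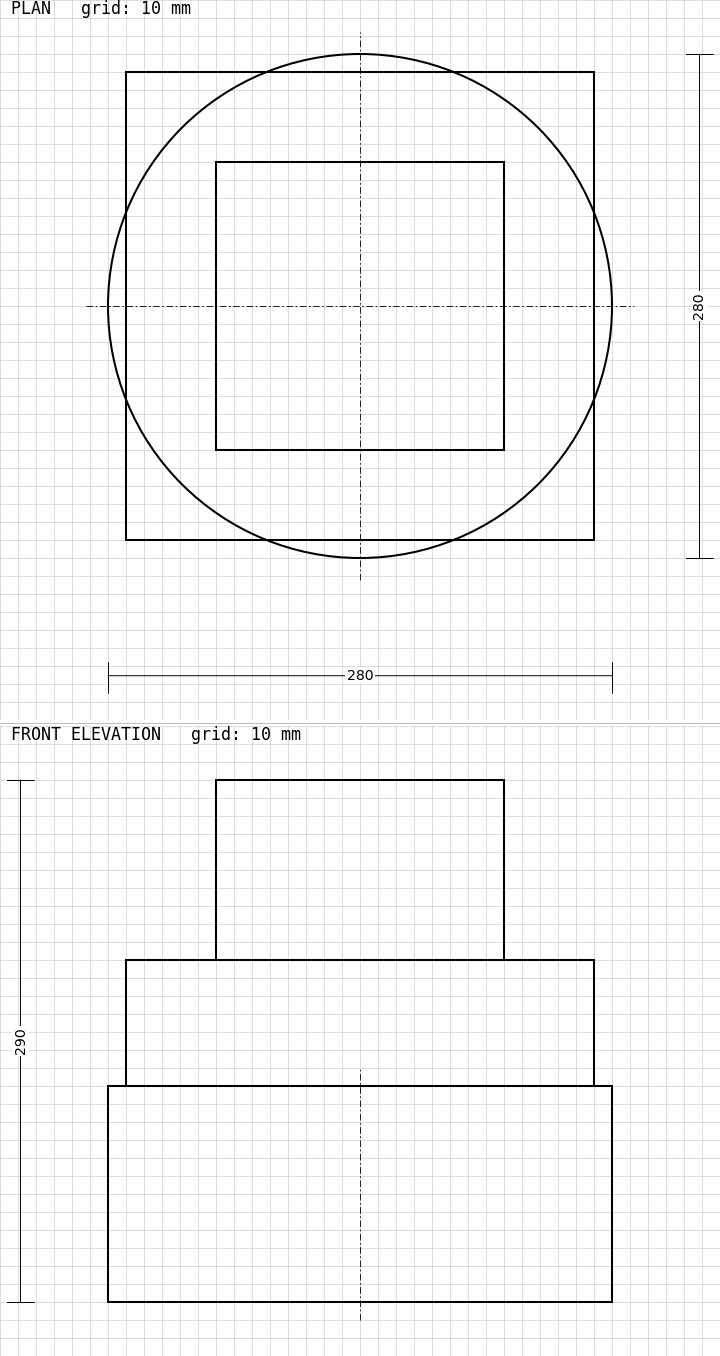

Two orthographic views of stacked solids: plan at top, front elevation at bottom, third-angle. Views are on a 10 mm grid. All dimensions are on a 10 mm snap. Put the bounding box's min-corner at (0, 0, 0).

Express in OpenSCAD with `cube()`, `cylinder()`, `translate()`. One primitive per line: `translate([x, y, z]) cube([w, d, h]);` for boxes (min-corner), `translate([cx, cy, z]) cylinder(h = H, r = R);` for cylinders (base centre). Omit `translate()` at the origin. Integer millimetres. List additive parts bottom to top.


translate([140, 140, 0]) cylinder(h = 120, r = 140);
translate([10, 10, 120]) cube([260, 260, 70]);
translate([60, 60, 190]) cube([160, 160, 100]);


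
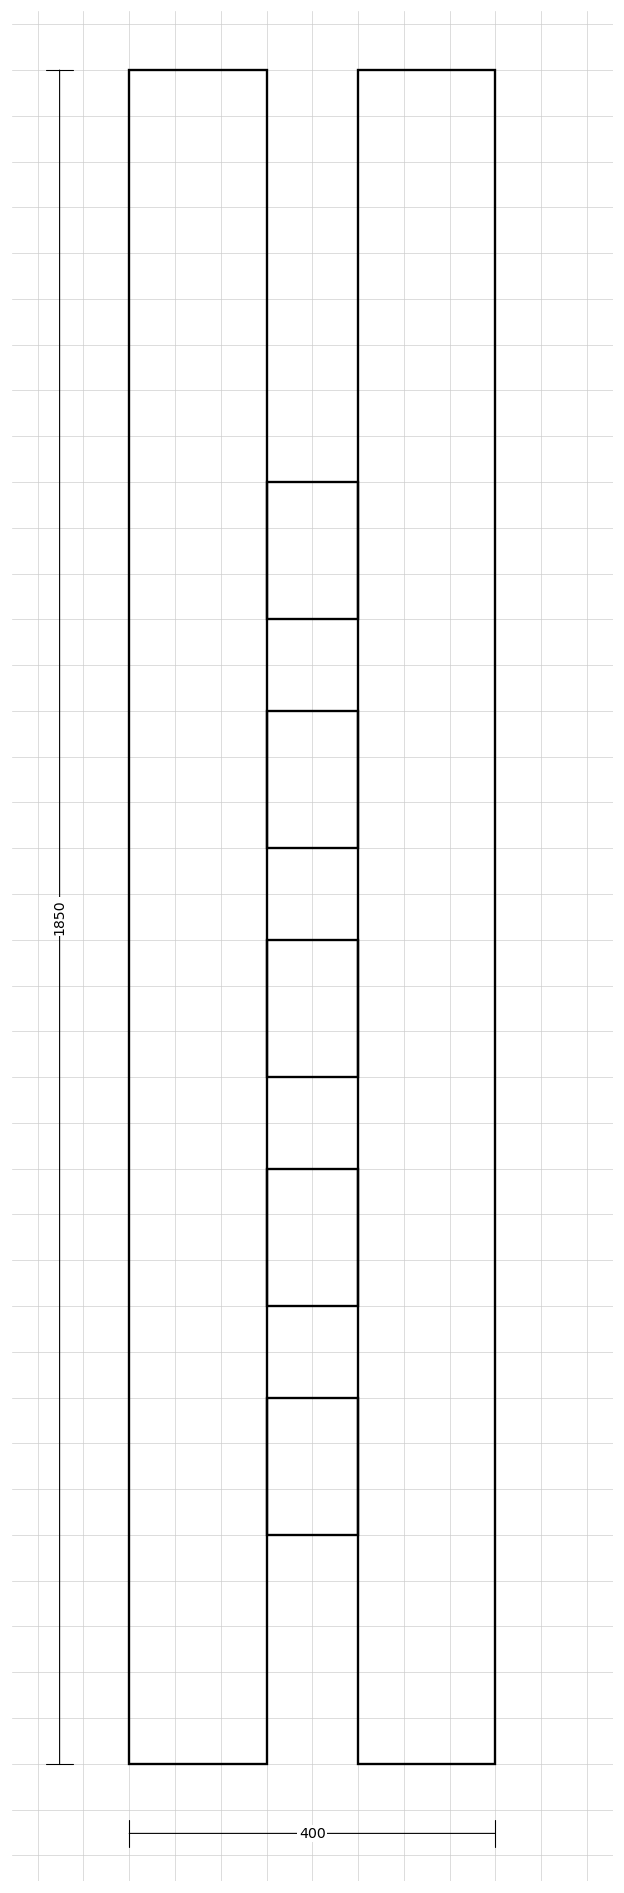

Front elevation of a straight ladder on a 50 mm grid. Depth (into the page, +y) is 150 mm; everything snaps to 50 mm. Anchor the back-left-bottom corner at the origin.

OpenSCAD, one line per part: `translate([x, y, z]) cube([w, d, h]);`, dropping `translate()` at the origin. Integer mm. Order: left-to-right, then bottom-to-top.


cube([150, 150, 1850]);
translate([150, 0, 250]) cube([100, 150, 150]);
translate([150, 0, 500]) cube([100, 150, 150]);
translate([150, 0, 750]) cube([100, 150, 150]);
translate([150, 0, 1000]) cube([100, 150, 150]);
translate([150, 0, 1250]) cube([100, 150, 150]);
translate([250, 0, 0]) cube([150, 150, 1850]);
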